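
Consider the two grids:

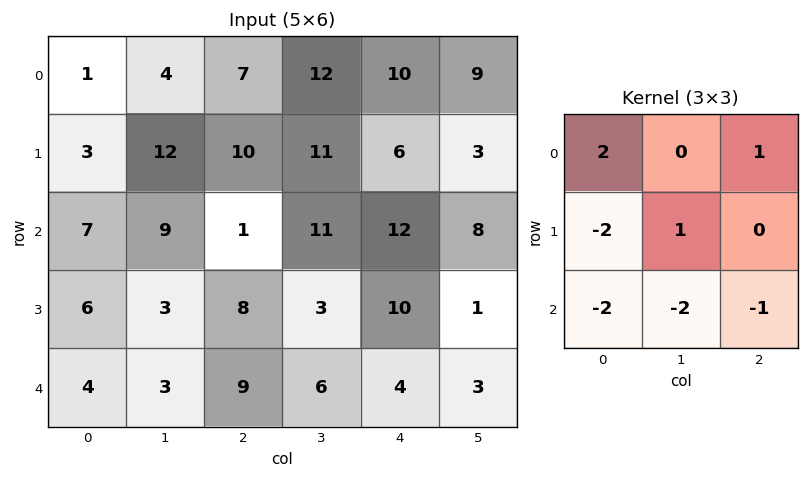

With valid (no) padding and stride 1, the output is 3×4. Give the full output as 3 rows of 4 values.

-18 -25 -21 -37
-15 -7 3 -12
-17 1 -33 11

Output[0,0]: The receptive field on the input at this output position is [1 4 7 / 3 12 10 / 7 9 1]. Elementwise product with the kernel and sum: 1·2 + 7·1 + 3·-2 + 12·1 + 7·-2 + 9·-2 + 1·-1.
Output[0,1]: The receptive field on the input at this output position is [4 7 12 / 12 10 11 / 9 1 11]. Elementwise product with the kernel and sum: 4·2 + 12·1 + 12·-2 + 10·1 + 9·-2 + 1·-2 + 11·-1.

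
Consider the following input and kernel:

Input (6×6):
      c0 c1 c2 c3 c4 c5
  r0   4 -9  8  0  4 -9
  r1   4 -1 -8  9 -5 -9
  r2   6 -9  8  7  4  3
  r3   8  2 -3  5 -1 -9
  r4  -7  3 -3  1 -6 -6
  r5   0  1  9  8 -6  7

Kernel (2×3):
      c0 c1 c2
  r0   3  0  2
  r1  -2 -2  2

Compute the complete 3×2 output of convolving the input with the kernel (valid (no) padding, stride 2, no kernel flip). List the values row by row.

6 20
8 26
-11 -67

Output[0,0]: The receptive field on the input at this output position is [4 -9 8 / 4 -1 -8]. Elementwise product with the kernel and sum: 4·3 + 8·2 + 4·-2 + -1·-2 + -8·2.
Output[0,1]: The receptive field on the input at this output position is [8 0 4 / -8 9 -5]. Elementwise product with the kernel and sum: 8·3 + 4·2 + -8·-2 + 9·-2 + -5·2.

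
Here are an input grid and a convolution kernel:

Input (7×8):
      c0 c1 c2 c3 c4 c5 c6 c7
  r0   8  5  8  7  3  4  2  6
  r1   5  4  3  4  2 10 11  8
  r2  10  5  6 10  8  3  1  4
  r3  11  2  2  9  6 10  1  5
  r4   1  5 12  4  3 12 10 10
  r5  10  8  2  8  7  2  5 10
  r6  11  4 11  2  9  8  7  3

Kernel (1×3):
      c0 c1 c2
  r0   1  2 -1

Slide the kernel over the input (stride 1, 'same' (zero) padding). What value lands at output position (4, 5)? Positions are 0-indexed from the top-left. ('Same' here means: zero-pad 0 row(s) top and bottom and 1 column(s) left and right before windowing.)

The receptive field on the zero-padded input at this output position is [3 12 10]. Elementwise product with the kernel and sum: 3·1 + 12·2 + 10·-1.

17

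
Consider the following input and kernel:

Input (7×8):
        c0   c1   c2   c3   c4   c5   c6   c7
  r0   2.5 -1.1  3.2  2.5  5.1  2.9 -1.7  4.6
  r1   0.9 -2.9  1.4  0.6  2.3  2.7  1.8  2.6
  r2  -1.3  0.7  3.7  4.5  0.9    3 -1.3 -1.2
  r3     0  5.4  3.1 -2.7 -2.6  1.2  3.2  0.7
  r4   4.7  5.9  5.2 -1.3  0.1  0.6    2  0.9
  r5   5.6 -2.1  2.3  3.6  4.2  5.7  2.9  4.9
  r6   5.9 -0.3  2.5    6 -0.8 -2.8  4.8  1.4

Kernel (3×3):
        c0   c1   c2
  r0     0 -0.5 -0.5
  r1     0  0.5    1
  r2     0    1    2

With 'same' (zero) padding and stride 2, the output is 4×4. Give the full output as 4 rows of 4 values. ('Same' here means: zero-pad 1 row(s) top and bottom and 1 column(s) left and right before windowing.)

-4.75 6.7 13.15 10.75
11.85 3.05 0.75 0.55
6.95 10.6 16.95 12.65
0.9 4.3 -8.15 -0.1

Output[0,0]: The receptive field on the zero-padded input at this output position is [0 0 0 / 0 2.5 -1.1 / 0 0.9 -2.9]. Elementwise product with the kernel and sum: 0·-0.5 + 0·-0.5 + 2.5·0.5 + -1.1·1 + 0.9·1 + -2.9·2.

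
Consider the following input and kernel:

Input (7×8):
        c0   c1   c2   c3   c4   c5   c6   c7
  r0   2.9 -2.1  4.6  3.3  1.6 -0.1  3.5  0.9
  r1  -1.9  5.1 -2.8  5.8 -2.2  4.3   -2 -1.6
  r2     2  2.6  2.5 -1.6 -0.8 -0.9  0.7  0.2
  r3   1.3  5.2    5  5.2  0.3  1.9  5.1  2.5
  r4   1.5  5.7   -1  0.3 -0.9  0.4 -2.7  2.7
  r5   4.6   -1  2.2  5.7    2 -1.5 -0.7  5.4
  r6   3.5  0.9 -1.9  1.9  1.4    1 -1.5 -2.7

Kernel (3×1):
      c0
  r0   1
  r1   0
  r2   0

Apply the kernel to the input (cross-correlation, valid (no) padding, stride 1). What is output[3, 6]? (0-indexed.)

The receptive field on the input at this output position is [5.1 / -2.7 / -0.7]. Elementwise product with the kernel and sum: 5.1·1.

5.1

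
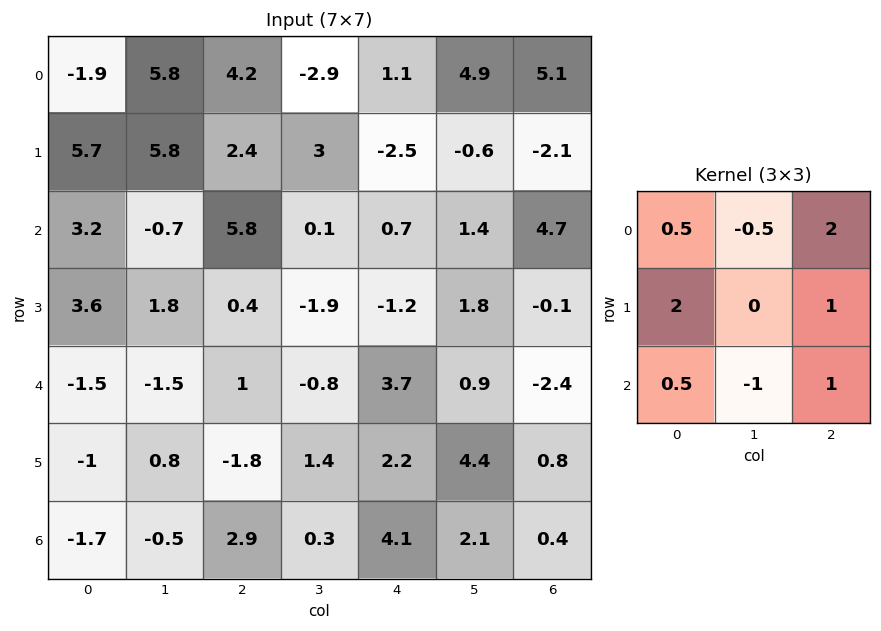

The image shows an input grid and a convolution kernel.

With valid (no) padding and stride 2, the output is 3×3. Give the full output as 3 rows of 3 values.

Output[0,0]: The receptive field on the input at this output position is [-1.9 5.8 4.2 / 5.7 5.8 2.4 / 3.2 -0.7 5.8]. Elementwise product with the kernel and sum: -1.9·0.5 + 5.8·-0.5 + 4.2·2 + 5.7·2 + 2.4·1 + 3.2·0.5 + -0.7·-1 + 5.8·1.

26.45 11.55 4.85
22.9 8.85 5.1
0.75 12.15 2.15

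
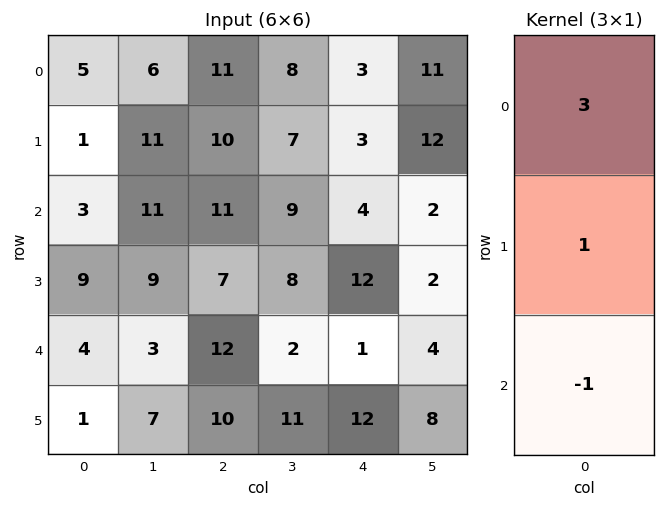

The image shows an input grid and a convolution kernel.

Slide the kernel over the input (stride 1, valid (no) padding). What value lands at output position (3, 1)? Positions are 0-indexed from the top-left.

23

The receptive field on the input at this output position is [9 / 3 / 7]. Elementwise product with the kernel and sum: 9·3 + 3·1 + 7·-1.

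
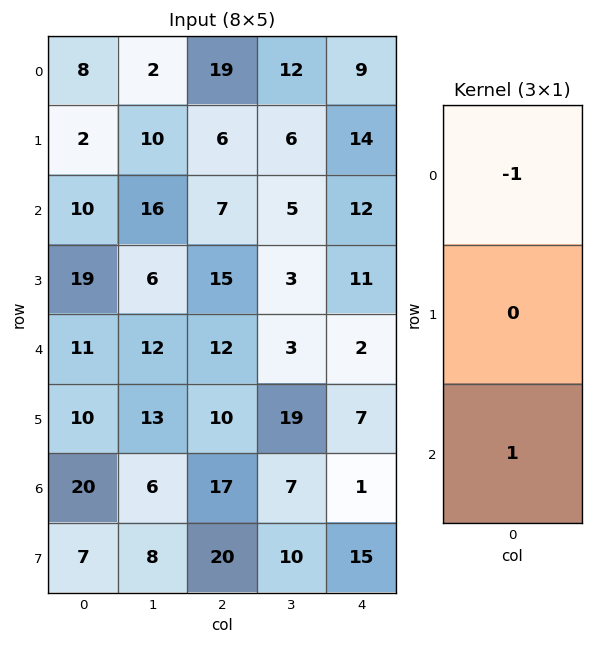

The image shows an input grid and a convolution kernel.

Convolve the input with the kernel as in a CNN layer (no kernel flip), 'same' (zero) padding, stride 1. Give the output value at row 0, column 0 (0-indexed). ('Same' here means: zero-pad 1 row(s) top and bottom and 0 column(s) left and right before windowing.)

2

The receptive field on the zero-padded input at this output position is [0 / 8 / 2]. Elementwise product with the kernel and sum: 0·-1 + 2·1.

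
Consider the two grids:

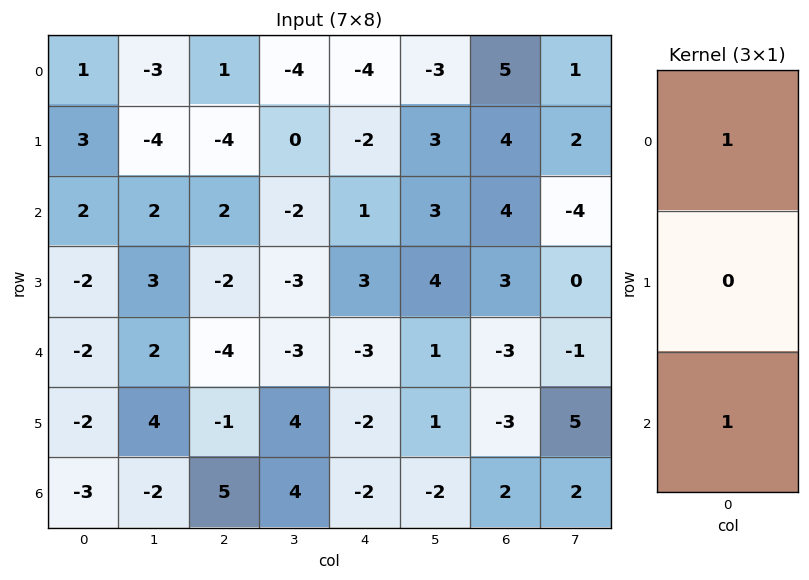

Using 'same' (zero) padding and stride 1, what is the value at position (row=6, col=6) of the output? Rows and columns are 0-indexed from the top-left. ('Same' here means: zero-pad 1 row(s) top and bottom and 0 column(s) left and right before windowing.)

The receptive field on the zero-padded input at this output position is [-3 / 2 / 0]. Elementwise product with the kernel and sum: -3·1 + 0·1.

-3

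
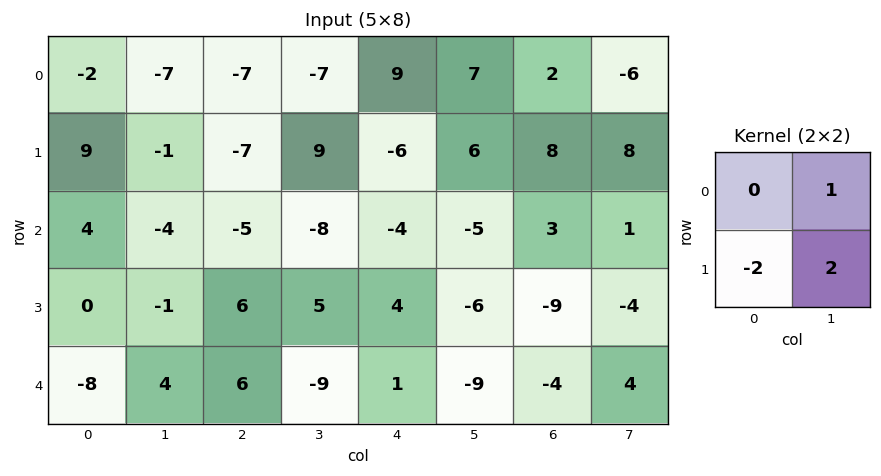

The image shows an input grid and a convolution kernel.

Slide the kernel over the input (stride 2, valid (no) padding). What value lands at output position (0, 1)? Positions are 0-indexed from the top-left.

25

The receptive field on the input at this output position is [-7 -7 / -7 9]. Elementwise product with the kernel and sum: -7·1 + -7·-2 + 9·2.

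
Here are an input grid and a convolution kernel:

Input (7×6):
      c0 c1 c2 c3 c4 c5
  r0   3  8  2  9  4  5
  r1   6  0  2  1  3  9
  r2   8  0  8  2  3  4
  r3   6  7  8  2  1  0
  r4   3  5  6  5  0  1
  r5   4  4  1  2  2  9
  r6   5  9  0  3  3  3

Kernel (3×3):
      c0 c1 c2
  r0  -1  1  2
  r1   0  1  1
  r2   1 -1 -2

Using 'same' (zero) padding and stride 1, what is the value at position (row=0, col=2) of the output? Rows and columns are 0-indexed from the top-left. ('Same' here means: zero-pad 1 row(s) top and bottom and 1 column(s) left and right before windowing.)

7

The receptive field on the zero-padded input at this output position is [0 0 0 / 8 2 9 / 0 2 1]. Elementwise product with the kernel and sum: 0·-1 + 0·1 + 0·2 + 2·1 + 9·1 + 0·1 + 2·-1 + 1·-2.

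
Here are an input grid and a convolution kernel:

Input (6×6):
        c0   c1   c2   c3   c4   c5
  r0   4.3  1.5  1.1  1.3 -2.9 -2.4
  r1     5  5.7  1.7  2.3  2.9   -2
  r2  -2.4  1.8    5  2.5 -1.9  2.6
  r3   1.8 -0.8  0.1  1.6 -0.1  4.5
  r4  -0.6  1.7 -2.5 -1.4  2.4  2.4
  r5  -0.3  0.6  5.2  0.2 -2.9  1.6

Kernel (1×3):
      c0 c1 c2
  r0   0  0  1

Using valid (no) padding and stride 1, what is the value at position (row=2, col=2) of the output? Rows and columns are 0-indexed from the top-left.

The receptive field on the input at this output position is [5 2.5 -1.9]. Elementwise product with the kernel and sum: -1.9·1.

-1.9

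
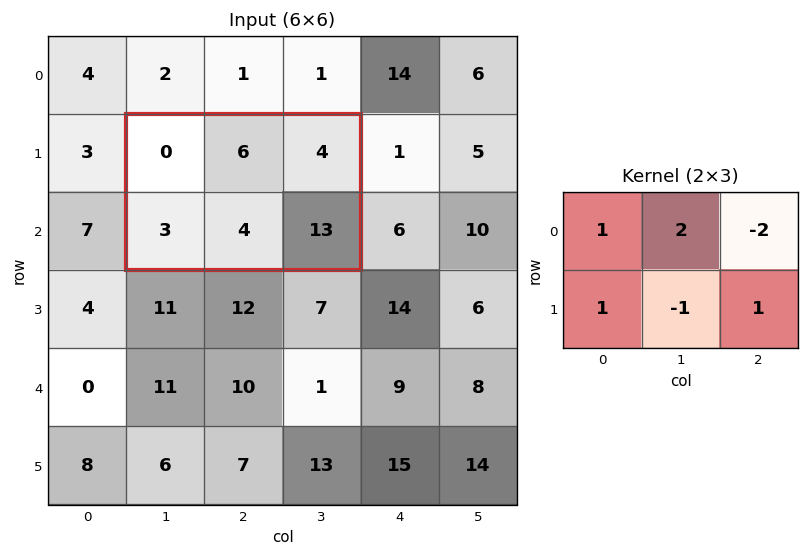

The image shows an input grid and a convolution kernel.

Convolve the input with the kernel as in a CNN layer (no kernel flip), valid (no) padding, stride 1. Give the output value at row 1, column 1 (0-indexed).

16

The receptive field on the input at this output position is [0 6 4 / 3 4 13]. Elementwise product with the kernel and sum: 0·1 + 6·2 + 4·-2 + 3·1 + 4·-1 + 13·1.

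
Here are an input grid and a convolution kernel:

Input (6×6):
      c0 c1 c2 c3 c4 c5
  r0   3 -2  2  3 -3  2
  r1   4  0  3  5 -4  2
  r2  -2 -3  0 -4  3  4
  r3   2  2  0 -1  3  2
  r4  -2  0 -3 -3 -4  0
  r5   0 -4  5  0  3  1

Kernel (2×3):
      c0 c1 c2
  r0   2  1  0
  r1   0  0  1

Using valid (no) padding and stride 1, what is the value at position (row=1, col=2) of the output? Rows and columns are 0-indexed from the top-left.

The receptive field on the input at this output position is [3 5 -4 / 0 -4 3]. Elementwise product with the kernel and sum: 3·2 + 5·1 + 3·1.

14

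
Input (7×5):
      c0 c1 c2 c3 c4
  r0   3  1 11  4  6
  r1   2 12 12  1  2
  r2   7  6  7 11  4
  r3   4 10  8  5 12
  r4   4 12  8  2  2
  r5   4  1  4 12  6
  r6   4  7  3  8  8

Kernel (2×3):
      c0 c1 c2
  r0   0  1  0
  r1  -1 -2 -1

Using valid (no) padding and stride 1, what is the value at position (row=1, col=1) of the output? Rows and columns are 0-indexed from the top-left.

The receptive field on the input at this output position is [12 12 1 / 6 7 11]. Elementwise product with the kernel and sum: 12·1 + 6·-1 + 7·-2 + 11·-1.

-19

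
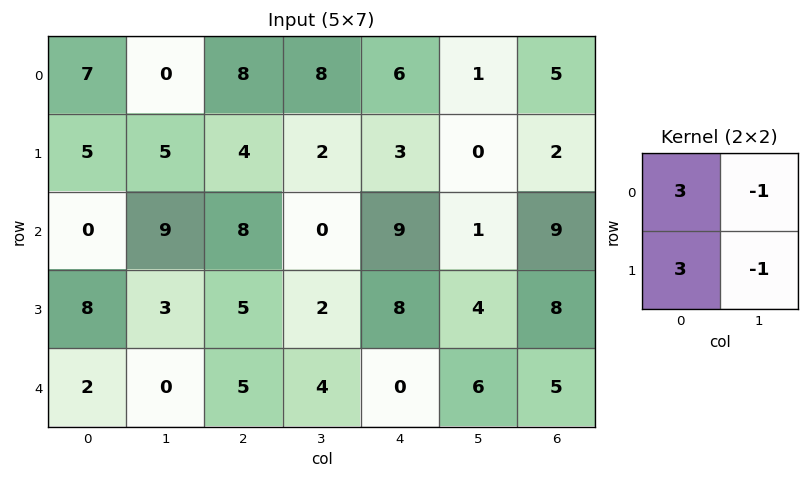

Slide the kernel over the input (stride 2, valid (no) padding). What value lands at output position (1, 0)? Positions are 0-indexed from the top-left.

12

The receptive field on the input at this output position is [0 9 / 8 3]. Elementwise product with the kernel and sum: 0·3 + 9·-1 + 8·3 + 3·-1.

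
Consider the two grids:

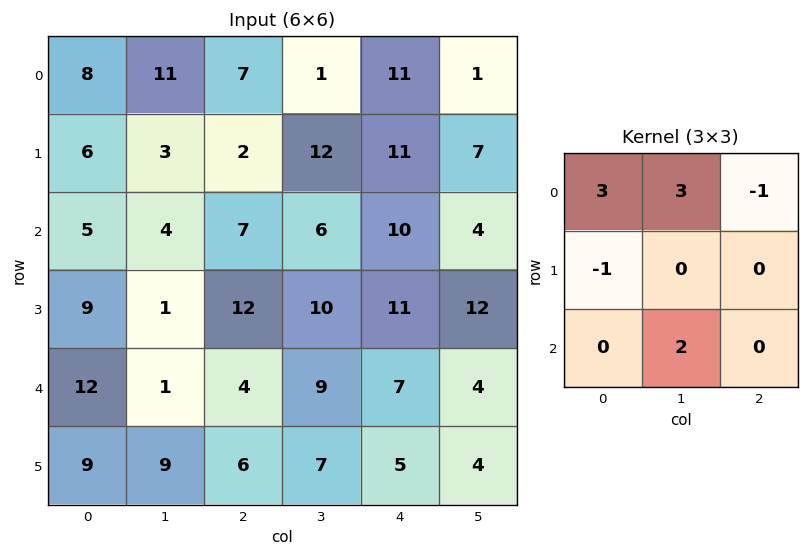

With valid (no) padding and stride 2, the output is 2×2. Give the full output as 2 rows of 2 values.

Output[0,0]: The receptive field on the input at this output position is [8 11 7 / 6 3 2 / 5 4 7]. Elementwise product with the kernel and sum: 8·3 + 11·3 + 7·-1 + 6·-1 + 4·2.

52 23
13 35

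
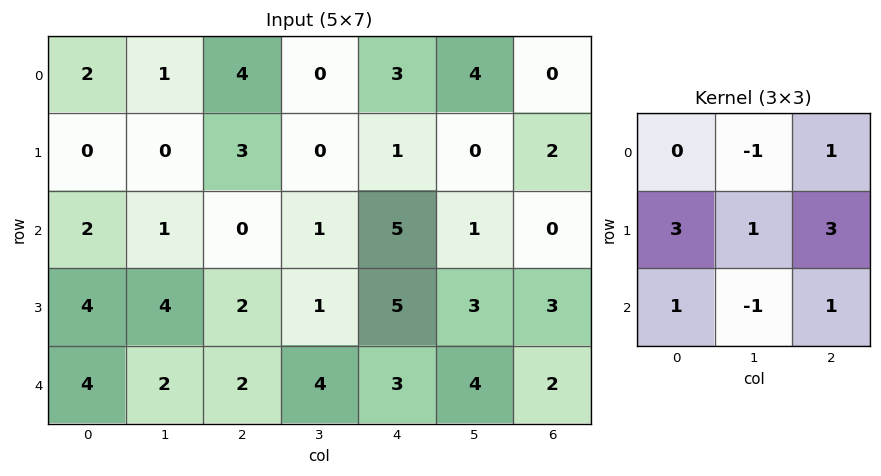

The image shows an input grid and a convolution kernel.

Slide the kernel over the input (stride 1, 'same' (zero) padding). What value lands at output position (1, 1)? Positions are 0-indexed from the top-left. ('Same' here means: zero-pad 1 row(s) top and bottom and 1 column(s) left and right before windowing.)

The receptive field on the zero-padded input at this output position is [2 1 4 / 0 0 3 / 2 1 0]. Elementwise product with the kernel and sum: 1·-1 + 4·1 + 0·3 + 0·1 + 3·3 + 2·1 + 1·-1 + 0·1.

13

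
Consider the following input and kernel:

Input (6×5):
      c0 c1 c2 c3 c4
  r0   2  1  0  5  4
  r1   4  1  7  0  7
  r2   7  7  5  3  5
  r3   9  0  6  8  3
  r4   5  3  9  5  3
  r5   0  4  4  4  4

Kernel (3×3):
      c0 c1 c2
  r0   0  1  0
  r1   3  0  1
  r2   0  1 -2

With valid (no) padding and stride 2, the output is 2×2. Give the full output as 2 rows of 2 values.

Output[0,0]: The receptive field on the input at this output position is [2 1 0 / 4 1 7 / 7 7 5]. Elementwise product with the kernel and sum: 1·1 + 4·3 + 7·1 + 7·1 + 5·-2.

17 26
25 23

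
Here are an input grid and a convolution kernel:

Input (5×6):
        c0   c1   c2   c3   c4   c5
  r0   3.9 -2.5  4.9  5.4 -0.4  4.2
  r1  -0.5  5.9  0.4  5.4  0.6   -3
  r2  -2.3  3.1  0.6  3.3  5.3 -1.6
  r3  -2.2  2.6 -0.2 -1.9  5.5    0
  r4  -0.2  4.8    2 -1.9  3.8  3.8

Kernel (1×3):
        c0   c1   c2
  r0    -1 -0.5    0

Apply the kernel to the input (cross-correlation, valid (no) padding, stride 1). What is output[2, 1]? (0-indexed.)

The receptive field on the input at this output position is [3.1 0.6 3.3]. Elementwise product with the kernel and sum: 3.1·-1 + 0.6·-0.5.

-3.4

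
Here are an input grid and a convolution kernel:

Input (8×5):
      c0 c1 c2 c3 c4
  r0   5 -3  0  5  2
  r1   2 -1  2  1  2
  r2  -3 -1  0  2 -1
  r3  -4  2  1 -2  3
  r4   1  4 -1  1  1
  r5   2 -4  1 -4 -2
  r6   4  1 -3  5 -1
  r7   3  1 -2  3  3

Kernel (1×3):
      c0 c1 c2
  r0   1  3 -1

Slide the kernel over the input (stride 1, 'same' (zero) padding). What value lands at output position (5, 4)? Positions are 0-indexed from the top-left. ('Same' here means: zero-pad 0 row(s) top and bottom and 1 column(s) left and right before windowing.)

The receptive field on the zero-padded input at this output position is [-4 -2 0]. Elementwise product with the kernel and sum: -4·1 + -2·3 + 0·-1.

-10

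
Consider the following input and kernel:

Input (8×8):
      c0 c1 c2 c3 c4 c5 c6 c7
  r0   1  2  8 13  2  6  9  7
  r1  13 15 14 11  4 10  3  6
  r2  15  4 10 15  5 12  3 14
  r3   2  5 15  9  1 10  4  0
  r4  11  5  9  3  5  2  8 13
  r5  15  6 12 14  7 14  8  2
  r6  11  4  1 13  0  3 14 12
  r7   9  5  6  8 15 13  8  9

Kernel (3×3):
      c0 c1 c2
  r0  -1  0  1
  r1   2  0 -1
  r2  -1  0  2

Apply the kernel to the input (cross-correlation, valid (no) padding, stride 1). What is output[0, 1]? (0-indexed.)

56

The receptive field on the input at this output position is [2 8 13 / 15 14 11 / 4 10 15]. Elementwise product with the kernel and sum: 2·-1 + 13·1 + 15·2 + 11·-1 + 4·-1 + 15·2.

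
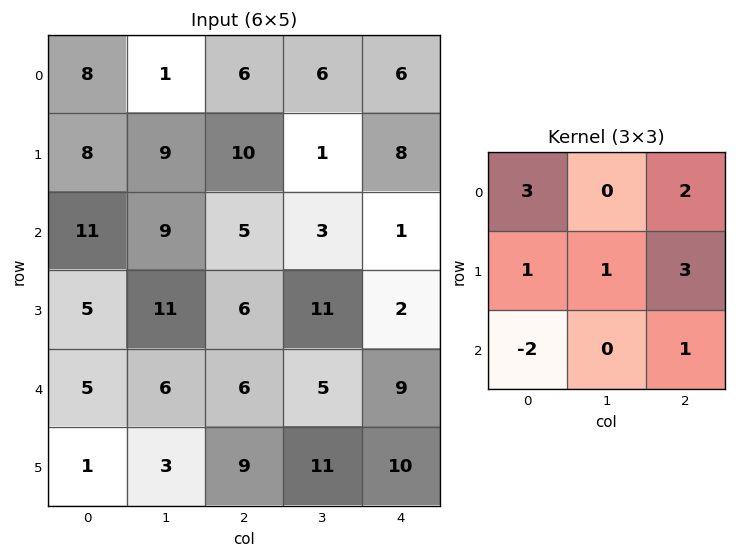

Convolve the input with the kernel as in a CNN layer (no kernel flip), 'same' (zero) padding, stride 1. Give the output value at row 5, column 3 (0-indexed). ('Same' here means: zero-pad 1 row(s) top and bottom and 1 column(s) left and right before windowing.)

The receptive field on the zero-padded input at this output position is [6 5 9 / 9 11 10 / 0 0 0]. Elementwise product with the kernel and sum: 6·3 + 9·2 + 9·1 + 11·1 + 10·3 + 0·-2 + 0·1.

86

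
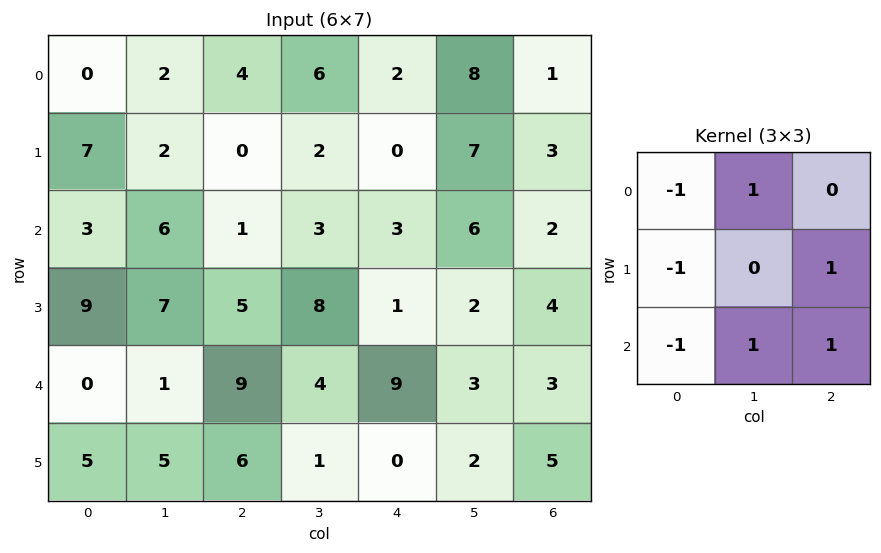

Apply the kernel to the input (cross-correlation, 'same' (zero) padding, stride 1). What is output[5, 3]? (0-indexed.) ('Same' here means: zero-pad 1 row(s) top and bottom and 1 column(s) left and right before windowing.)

-11

The receptive field on the zero-padded input at this output position is [9 4 9 / 6 1 0 / 0 0 0]. Elementwise product with the kernel and sum: 9·-1 + 4·1 + 6·-1 + 0·1 + 0·-1 + 0·1 + 0·1.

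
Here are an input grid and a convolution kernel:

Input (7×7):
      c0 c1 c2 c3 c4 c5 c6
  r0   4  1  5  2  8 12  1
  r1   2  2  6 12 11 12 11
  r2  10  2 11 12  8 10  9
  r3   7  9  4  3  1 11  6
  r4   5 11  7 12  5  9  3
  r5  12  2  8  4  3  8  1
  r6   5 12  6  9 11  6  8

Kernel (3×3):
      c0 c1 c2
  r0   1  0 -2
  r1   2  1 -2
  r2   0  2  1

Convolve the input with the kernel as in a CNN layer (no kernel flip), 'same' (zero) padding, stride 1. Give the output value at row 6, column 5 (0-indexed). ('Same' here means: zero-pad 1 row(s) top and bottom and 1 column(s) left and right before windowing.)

13

The receptive field on the zero-padded input at this output position is [3 8 1 / 11 6 8 / 0 0 0]. Elementwise product with the kernel and sum: 3·1 + 1·-2 + 11·2 + 6·1 + 8·-2 + 0·2 + 0·1.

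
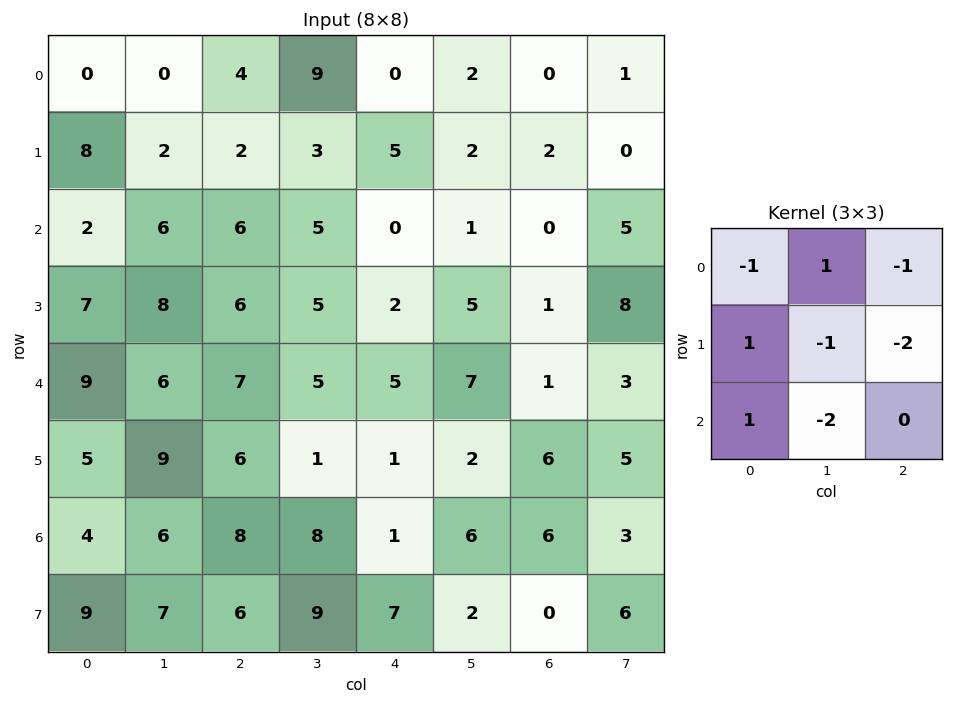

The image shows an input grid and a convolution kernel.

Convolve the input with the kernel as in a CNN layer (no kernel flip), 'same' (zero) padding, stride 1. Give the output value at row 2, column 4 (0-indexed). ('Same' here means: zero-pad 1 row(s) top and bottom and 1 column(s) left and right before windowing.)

4

The receptive field on the zero-padded input at this output position is [3 5 2 / 5 0 1 / 5 2 5]. Elementwise product with the kernel and sum: 3·-1 + 5·1 + 2·-1 + 5·1 + 0·-1 + 1·-2 + 5·1 + 2·-2.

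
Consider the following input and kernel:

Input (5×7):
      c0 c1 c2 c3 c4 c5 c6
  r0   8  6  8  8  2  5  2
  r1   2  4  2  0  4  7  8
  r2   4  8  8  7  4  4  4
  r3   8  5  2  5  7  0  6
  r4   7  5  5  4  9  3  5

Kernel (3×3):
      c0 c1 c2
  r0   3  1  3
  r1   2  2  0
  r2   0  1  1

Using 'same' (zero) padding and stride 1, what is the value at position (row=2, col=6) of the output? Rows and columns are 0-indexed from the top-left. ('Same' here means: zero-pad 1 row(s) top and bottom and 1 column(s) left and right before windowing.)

The receptive field on the zero-padded input at this output position is [7 8 0 / 4 4 0 / 0 6 0]. Elementwise product with the kernel and sum: 7·3 + 8·1 + 0·3 + 4·2 + 4·2 + 6·1 + 0·1.

51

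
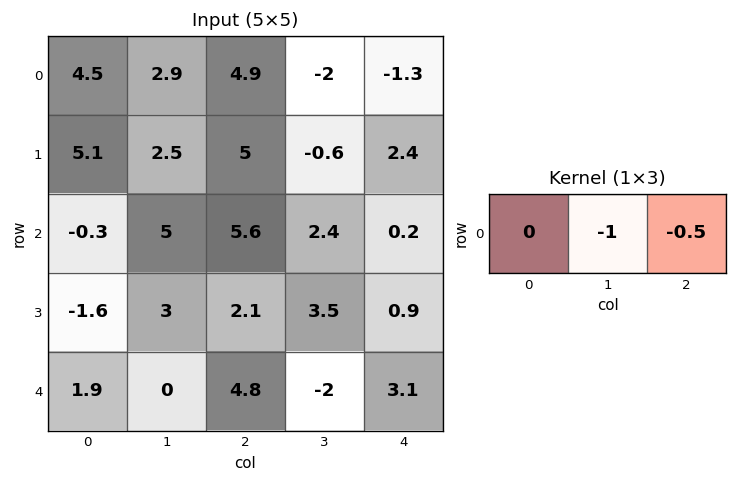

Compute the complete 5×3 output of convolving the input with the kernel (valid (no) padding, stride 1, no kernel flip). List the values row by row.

-5.35 -3.9 2.65
-5 -4.7 -0.6
-7.8 -6.8 -2.5
-4.05 -3.85 -3.95
-2.4 -3.8 0.45

Output[0,0]: The receptive field on the input at this output position is [4.5 2.9 4.9]. Elementwise product with the kernel and sum: 2.9·-1 + 4.9·-0.5.
Output[0,1]: The receptive field on the input at this output position is [2.9 4.9 -2]. Elementwise product with the kernel and sum: 4.9·-1 + -2·-0.5.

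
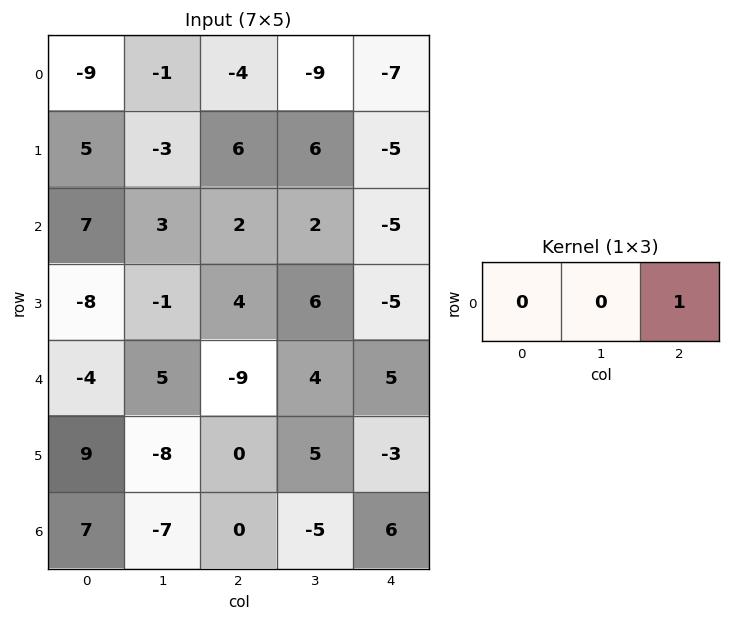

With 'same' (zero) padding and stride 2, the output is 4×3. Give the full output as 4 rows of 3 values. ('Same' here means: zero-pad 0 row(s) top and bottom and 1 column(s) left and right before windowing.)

Output[0,0]: The receptive field on the zero-padded input at this output position is [0 -9 -1]. Elementwise product with the kernel and sum: -1·1.
Output[0,1]: The receptive field on the zero-padded input at this output position is [-1 -4 -9]. Elementwise product with the kernel and sum: -9·1.

-1 -9 0
3 2 0
5 4 0
-7 -5 0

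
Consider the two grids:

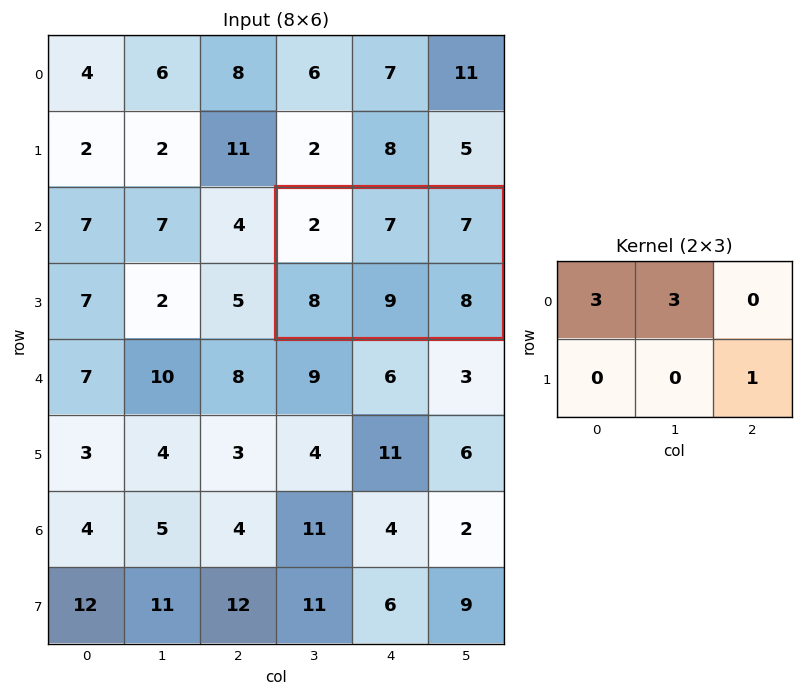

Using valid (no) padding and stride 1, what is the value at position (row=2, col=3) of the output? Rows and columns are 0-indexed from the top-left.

The receptive field on the input at this output position is [2 7 7 / 8 9 8]. Elementwise product with the kernel and sum: 2·3 + 7·3 + 8·1.

35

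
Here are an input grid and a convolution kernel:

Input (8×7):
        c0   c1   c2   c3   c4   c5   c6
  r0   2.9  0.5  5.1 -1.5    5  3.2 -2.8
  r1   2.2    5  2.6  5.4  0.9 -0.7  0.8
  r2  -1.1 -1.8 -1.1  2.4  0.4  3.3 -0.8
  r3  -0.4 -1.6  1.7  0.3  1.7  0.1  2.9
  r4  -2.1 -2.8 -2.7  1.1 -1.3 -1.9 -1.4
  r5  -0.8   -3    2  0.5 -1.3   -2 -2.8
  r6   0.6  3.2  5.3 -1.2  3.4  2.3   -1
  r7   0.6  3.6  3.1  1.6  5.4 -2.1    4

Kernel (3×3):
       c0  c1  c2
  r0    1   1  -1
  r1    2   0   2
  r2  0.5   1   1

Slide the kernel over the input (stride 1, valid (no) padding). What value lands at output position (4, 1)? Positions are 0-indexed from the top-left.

The receptive field on the input at this output position is [-2.8 -2.7 1.1 / -3 2 0.5 / 3.2 5.3 -1.2]. Elementwise product with the kernel and sum: -2.8·1 + -2.7·1 + 1.1·-1 + -3·2 + 0.5·2 + 3.2·0.5 + 5.3·1 + -1.2·1.

-5.9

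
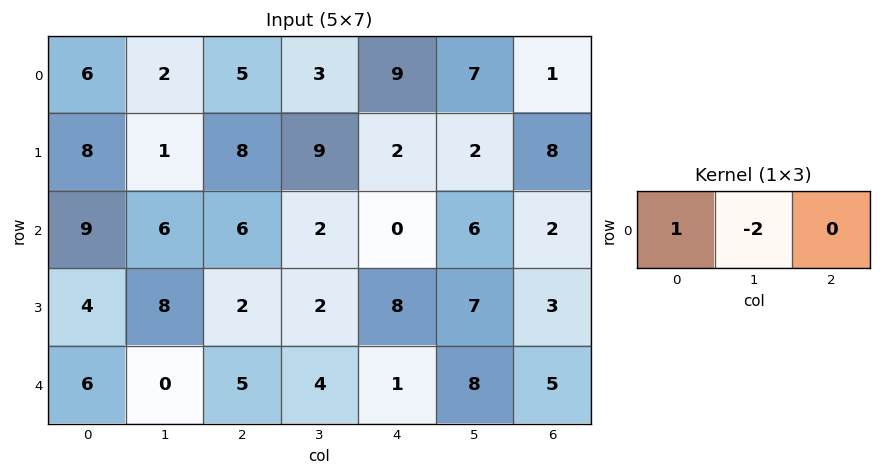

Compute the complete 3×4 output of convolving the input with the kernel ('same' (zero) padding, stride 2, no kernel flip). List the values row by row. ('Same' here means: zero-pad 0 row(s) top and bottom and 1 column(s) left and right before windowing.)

-12 -8 -15 5
-18 -6 2 2
-12 -10 2 -2

Output[0,0]: The receptive field on the zero-padded input at this output position is [0 6 2]. Elementwise product with the kernel and sum: 0·1 + 6·-2.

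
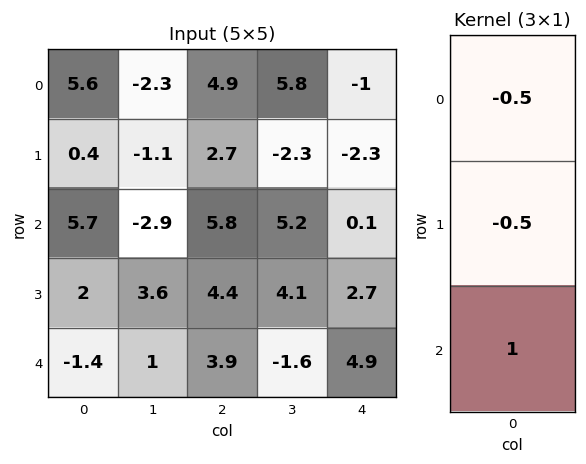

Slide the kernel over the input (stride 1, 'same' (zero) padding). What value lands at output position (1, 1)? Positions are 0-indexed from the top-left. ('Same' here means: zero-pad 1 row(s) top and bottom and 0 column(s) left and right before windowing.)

-1.2

The receptive field on the zero-padded input at this output position is [-2.3 / -1.1 / -2.9]. Elementwise product with the kernel and sum: -2.3·-0.5 + -1.1·-0.5 + -2.9·1.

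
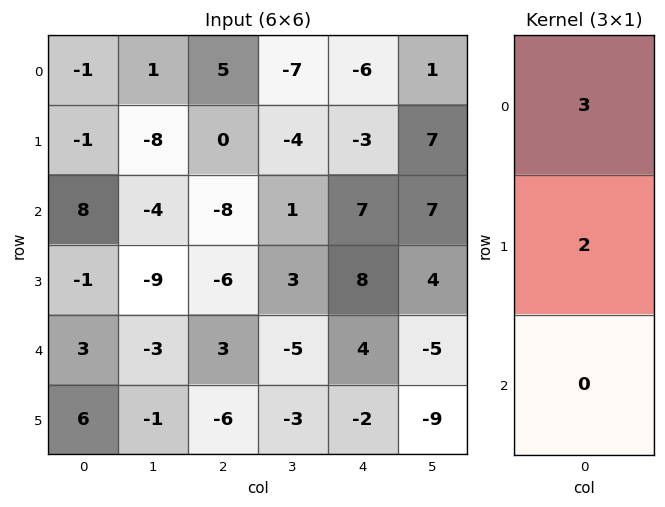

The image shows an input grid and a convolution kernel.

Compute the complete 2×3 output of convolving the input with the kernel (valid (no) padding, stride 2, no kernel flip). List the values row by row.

Output[0,0]: The receptive field on the input at this output position is [-1 / -1 / 8]. Elementwise product with the kernel and sum: -1·3 + -1·2.

-5 15 -24
22 -36 37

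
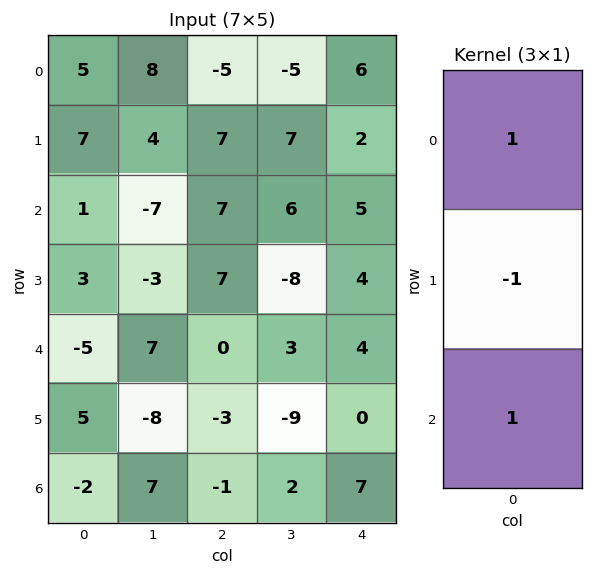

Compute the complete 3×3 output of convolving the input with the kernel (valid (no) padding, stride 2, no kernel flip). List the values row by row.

Output[0,0]: The receptive field on the input at this output position is [5 / 7 / 1]. Elementwise product with the kernel and sum: 5·1 + 7·-1 + 1·1.

-1 -5 9
-7 0 5
-12 2 11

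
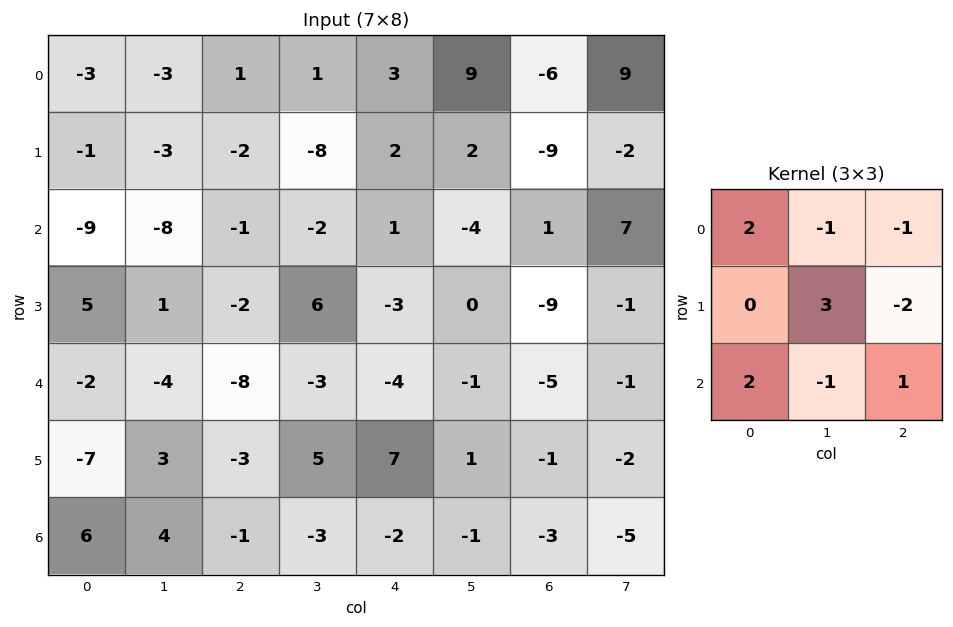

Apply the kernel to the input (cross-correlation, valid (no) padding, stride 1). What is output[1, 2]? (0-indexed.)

The receptive field on the input at this output position is [-2 -8 2 / -1 -2 1 / -2 6 -3]. Elementwise product with the kernel and sum: -2·2 + -8·-1 + 2·-1 + -2·3 + 1·-2 + -2·2 + 6·-1 + -3·1.

-19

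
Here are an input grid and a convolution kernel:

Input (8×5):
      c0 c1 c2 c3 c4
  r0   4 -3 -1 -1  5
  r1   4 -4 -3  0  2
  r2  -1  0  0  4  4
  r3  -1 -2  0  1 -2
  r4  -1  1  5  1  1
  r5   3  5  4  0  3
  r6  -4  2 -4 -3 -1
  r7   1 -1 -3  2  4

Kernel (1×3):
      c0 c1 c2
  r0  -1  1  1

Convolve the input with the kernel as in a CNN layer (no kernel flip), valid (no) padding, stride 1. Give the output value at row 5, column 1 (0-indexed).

-1

The receptive field on the input at this output position is [5 4 0]. Elementwise product with the kernel and sum: 5·-1 + 4·1 + 0·1.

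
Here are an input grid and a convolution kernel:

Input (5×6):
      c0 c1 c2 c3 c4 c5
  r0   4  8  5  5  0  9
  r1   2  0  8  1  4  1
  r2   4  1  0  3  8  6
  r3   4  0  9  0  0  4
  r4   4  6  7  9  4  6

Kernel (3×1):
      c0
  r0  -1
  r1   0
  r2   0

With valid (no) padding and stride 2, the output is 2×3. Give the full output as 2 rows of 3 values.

-4 -5 0
-4 0 -8

Output[0,0]: The receptive field on the input at this output position is [4 / 2 / 4]. Elementwise product with the kernel and sum: 4·-1.
Output[0,1]: The receptive field on the input at this output position is [5 / 8 / 0]. Elementwise product with the kernel and sum: 5·-1.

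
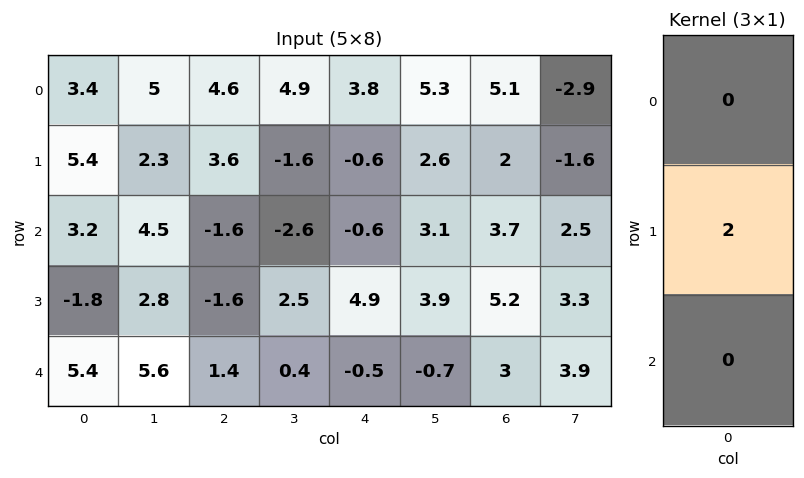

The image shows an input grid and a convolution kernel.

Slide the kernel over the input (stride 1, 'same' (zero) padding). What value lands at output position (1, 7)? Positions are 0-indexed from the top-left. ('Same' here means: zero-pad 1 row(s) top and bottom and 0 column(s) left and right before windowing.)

The receptive field on the zero-padded input at this output position is [-2.9 / -1.6 / 2.5]. Elementwise product with the kernel and sum: -1.6·2.

-3.2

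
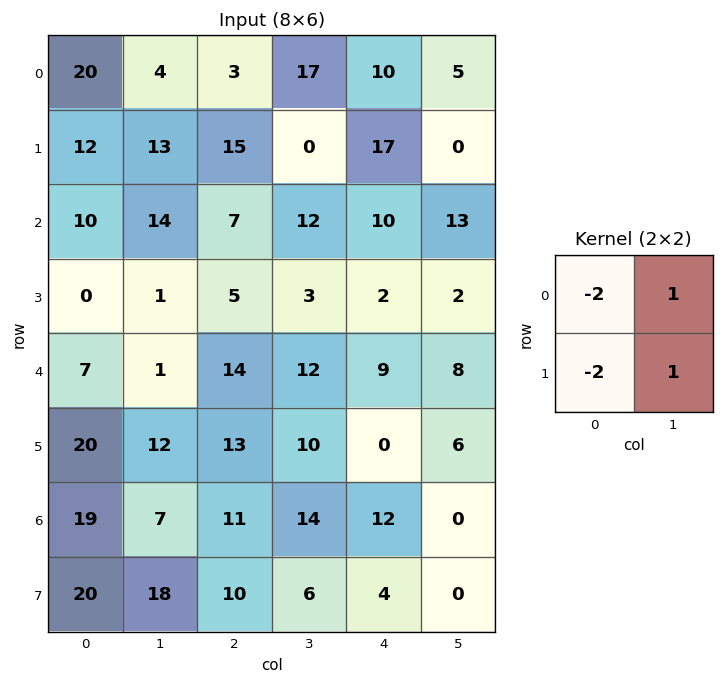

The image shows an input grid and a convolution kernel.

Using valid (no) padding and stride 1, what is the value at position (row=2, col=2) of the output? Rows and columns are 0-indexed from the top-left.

The receptive field on the input at this output position is [7 12 / 5 3]. Elementwise product with the kernel and sum: 7·-2 + 12·1 + 5·-2 + 3·1.

-9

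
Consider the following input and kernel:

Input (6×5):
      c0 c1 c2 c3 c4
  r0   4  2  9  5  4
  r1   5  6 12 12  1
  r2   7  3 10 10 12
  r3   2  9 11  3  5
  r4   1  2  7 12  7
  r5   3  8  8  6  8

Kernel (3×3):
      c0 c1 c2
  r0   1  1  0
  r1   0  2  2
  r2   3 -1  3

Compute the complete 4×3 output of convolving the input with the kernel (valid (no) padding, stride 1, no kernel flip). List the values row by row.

90 88 96
67 83 113
72 76 66
54 92 94

Output[0,0]: The receptive field on the input at this output position is [4 2 9 / 5 6 12 / 7 3 10]. Elementwise product with the kernel and sum: 4·1 + 2·1 + 6·2 + 12·2 + 7·3 + 3·-1 + 10·3.
Output[0,1]: The receptive field on the input at this output position is [2 9 5 / 6 12 12 / 3 10 10]. Elementwise product with the kernel and sum: 2·1 + 9·1 + 12·2 + 12·2 + 3·3 + 10·-1 + 10·3.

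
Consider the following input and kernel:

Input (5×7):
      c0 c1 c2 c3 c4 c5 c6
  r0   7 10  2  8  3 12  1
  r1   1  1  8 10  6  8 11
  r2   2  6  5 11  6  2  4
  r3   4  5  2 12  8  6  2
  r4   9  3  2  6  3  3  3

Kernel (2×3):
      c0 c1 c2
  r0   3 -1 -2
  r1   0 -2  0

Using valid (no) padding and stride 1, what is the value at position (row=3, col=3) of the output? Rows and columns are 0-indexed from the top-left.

The receptive field on the input at this output position is [12 8 6 / 6 3 3]. Elementwise product with the kernel and sum: 12·3 + 8·-1 + 6·-2 + 3·-2.

10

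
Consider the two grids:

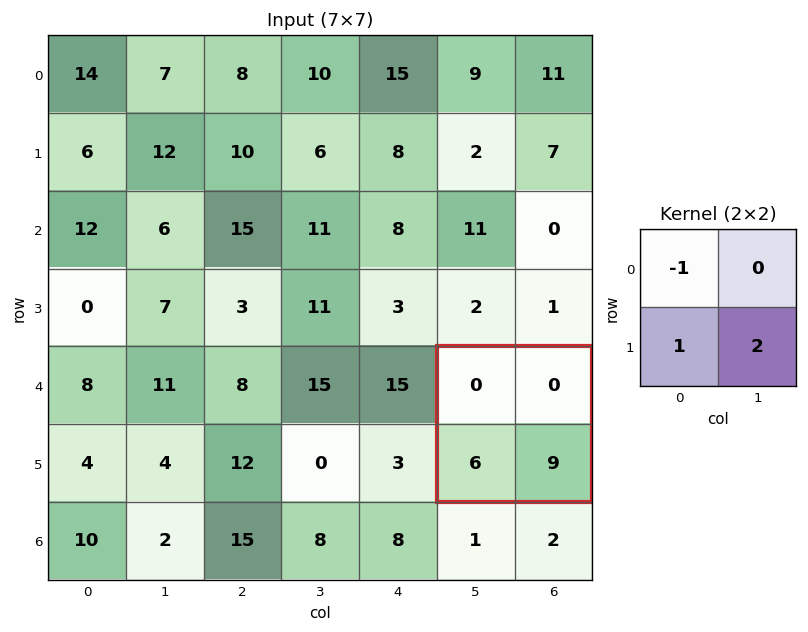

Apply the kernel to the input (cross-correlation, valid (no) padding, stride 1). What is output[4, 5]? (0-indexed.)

The receptive field on the input at this output position is [0 0 / 6 9]. Elementwise product with the kernel and sum: 0·-1 + 6·1 + 9·2.

24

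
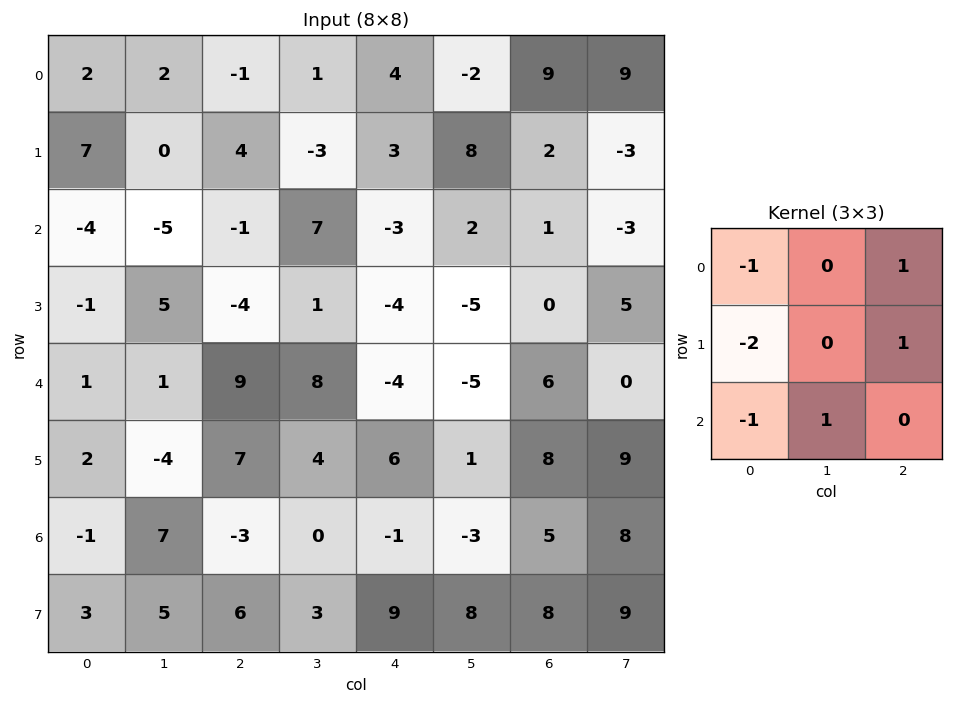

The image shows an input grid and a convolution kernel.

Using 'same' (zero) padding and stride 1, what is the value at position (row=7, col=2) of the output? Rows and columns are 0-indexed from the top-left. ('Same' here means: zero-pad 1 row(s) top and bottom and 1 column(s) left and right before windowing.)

-14

The receptive field on the zero-padded input at this output position is [7 -3 0 / 5 6 3 / 0 0 0]. Elementwise product with the kernel and sum: 7·-1 + 0·1 + 5·-2 + 3·1 + 0·-1 + 0·1.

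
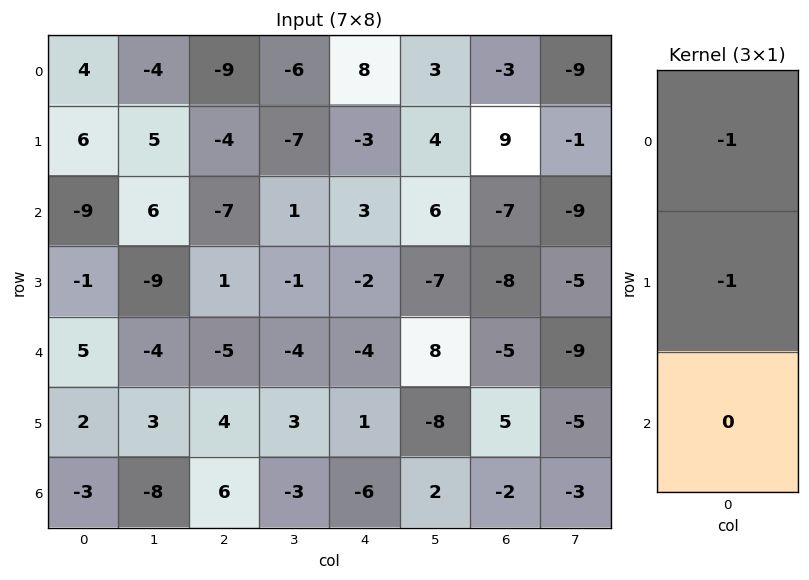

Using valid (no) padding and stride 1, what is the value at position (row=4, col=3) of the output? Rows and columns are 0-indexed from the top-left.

The receptive field on the input at this output position is [-4 / 3 / -3]. Elementwise product with the kernel and sum: -4·-1 + 3·-1.

1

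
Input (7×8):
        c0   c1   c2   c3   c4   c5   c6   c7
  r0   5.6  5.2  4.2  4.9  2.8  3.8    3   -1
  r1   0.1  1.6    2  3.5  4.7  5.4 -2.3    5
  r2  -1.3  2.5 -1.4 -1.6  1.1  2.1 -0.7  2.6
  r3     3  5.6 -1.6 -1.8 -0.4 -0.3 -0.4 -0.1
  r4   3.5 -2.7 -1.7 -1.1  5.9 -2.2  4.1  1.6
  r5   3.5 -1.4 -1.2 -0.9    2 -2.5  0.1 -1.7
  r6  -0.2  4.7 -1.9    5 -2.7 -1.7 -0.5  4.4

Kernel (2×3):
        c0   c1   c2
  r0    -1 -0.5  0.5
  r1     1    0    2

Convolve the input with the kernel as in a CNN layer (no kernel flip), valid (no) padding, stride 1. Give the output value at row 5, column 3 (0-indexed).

0.25

The receptive field on the input at this output position is [-0.9 2 -2.5 / 5 -2.7 -1.7]. Elementwise product with the kernel and sum: -0.9·-1 + 2·-0.5 + -2.5·0.5 + 5·1 + -1.7·2.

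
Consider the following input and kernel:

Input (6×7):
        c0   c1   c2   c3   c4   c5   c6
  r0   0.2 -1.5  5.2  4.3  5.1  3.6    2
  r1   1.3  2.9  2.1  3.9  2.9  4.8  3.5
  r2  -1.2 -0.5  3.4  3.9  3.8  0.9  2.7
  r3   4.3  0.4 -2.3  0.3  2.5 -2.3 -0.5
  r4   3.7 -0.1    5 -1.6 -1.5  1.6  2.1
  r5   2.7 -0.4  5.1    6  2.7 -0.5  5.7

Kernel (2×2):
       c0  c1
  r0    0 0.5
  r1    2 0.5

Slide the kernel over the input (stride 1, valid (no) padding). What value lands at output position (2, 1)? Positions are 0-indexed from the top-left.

1.35

The receptive field on the input at this output position is [-0.5 3.4 / 0.4 -2.3]. Elementwise product with the kernel and sum: 3.4·0.5 + 0.4·2 + -2.3·0.5.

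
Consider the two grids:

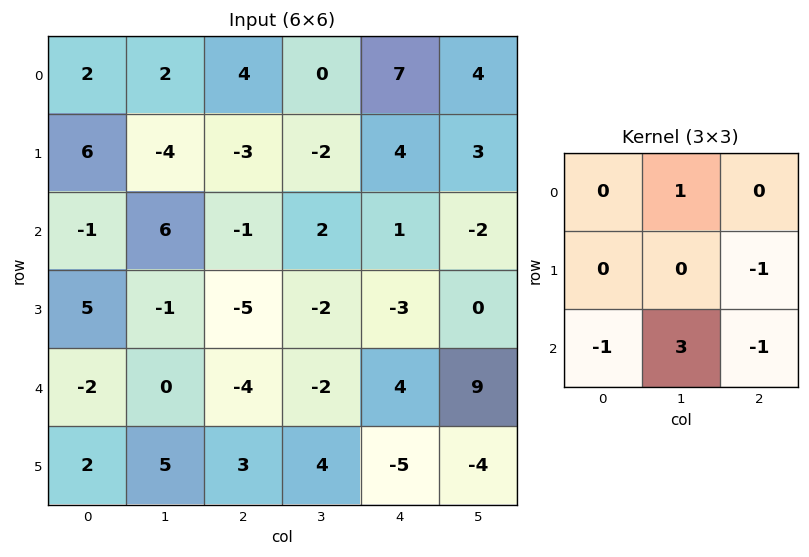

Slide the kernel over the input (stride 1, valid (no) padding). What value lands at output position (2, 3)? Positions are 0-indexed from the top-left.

6

The receptive field on the input at this output position is [2 1 -2 / -2 -3 0 / -2 4 9]. Elementwise product with the kernel and sum: 1·1 + 0·-1 + -2·-1 + 4·3 + 9·-1.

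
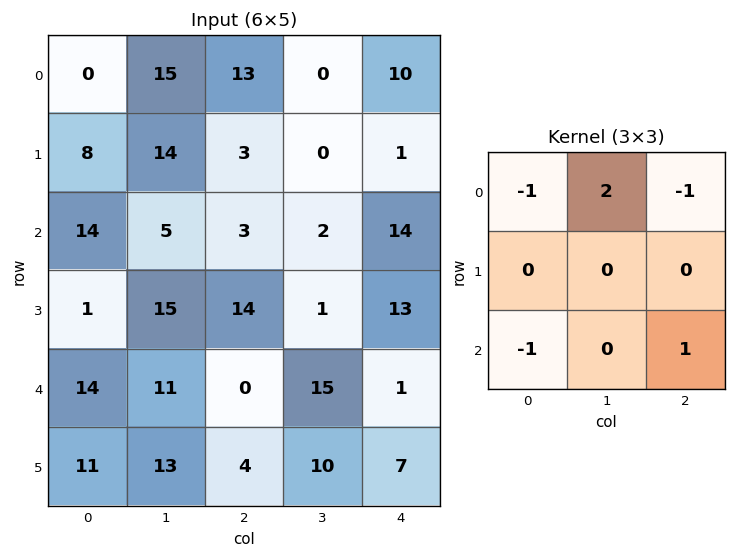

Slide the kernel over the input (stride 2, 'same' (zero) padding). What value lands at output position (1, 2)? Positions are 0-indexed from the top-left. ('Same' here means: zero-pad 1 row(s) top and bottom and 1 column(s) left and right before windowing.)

The receptive field on the zero-padded input at this output position is [0 1 0 / 2 14 0 / 1 13 0]. Elementwise product with the kernel and sum: 0·-1 + 1·2 + 0·-1 + 1·-1 + 0·1.

1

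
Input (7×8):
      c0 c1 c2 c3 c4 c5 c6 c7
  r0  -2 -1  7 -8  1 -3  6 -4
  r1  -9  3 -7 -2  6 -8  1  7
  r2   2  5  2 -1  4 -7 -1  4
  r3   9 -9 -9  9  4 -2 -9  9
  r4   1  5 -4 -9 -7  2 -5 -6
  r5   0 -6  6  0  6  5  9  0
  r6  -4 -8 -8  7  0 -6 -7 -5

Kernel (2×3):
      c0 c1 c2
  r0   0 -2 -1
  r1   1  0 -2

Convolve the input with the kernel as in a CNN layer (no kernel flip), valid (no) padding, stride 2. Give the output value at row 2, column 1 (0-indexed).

The receptive field on the input at this output position is [-4 -9 -7 / 6 0 6]. Elementwise product with the kernel and sum: -9·-2 + -7·-1 + 6·1 + 6·-2.

19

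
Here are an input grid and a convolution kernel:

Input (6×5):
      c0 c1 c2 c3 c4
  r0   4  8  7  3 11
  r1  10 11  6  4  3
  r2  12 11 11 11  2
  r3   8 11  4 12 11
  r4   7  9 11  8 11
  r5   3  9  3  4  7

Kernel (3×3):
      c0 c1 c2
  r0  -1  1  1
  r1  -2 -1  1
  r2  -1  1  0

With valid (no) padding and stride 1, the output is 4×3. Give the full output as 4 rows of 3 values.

-15 -22 -6
-14 -30 -22
-11 -1 -10
1 -22 1

Output[0,0]: The receptive field on the input at this output position is [4 8 7 / 10 11 6 / 12 11 11]. Elementwise product with the kernel and sum: 4·-1 + 8·1 + 7·1 + 10·-2 + 11·-1 + 6·1 + 12·-1 + 11·1.
Output[0,1]: The receptive field on the input at this output position is [8 7 3 / 11 6 4 / 11 11 11]. Elementwise product with the kernel and sum: 8·-1 + 7·1 + 3·1 + 11·-2 + 6·-1 + 4·1 + 11·-1 + 11·1.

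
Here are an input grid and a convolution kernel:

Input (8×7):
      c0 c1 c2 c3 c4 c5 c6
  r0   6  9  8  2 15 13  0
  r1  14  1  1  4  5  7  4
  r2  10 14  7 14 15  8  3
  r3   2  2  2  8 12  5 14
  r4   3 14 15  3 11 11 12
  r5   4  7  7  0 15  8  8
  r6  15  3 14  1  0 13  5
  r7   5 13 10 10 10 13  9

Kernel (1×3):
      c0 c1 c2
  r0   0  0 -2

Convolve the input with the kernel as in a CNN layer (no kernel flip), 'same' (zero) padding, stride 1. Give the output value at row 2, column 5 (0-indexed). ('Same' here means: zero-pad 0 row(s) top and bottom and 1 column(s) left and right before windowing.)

-6

The receptive field on the zero-padded input at this output position is [15 8 3]. Elementwise product with the kernel and sum: 3·-2.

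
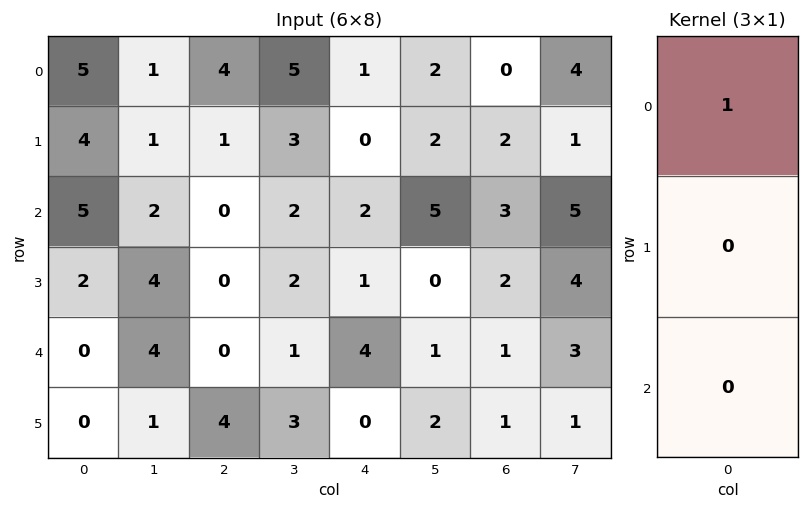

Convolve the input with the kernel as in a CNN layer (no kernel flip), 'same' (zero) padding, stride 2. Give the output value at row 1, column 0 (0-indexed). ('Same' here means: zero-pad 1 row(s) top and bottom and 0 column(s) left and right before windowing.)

The receptive field on the zero-padded input at this output position is [4 / 5 / 2]. Elementwise product with the kernel and sum: 4·1.

4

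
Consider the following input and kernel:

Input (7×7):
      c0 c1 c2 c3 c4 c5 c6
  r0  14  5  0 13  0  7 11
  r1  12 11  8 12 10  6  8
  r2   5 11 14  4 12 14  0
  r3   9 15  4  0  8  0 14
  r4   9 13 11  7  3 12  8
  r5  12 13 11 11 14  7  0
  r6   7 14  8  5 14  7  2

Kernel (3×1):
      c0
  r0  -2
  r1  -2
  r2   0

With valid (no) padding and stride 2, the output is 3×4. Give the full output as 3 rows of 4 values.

Output[0,0]: The receptive field on the input at this output position is [14 / 12 / 5]. Elementwise product with the kernel and sum: 14·-2 + 12·-2.
Output[0,1]: The receptive field on the input at this output position is [0 / 8 / 14]. Elementwise product with the kernel and sum: 0·-2 + 8·-2.

-52 -16 -20 -38
-28 -36 -40 -28
-42 -44 -34 -16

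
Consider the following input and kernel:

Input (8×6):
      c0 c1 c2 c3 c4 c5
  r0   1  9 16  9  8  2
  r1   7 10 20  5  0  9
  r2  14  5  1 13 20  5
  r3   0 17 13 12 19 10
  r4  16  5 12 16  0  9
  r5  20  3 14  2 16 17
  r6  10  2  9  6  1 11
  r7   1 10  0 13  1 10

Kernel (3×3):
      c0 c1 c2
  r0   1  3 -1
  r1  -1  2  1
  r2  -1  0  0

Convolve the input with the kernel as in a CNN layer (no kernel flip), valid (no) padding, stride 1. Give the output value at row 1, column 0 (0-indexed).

14

The receptive field on the input at this output position is [7 10 20 / 14 5 1 / 0 17 13]. Elementwise product with the kernel and sum: 7·1 + 10·3 + 20·-1 + 14·-1 + 5·2 + 1·1 + 0·-1.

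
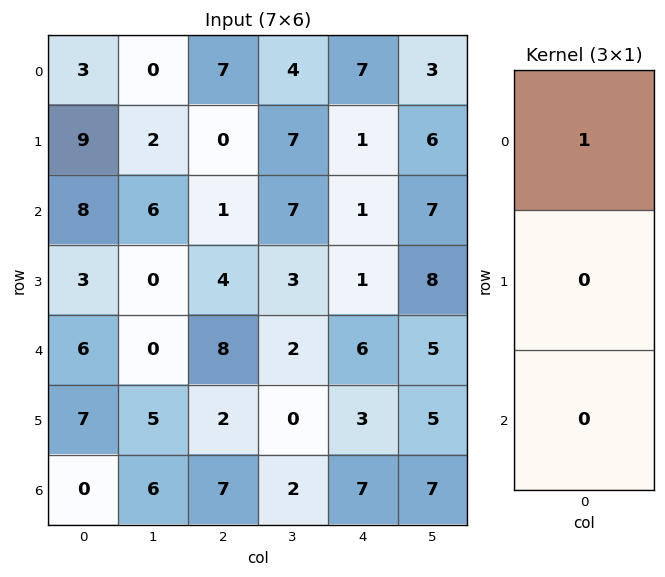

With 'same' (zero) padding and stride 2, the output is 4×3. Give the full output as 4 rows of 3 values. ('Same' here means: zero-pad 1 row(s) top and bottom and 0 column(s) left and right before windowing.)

0 0 0
9 0 1
3 4 1
7 2 3

Output[0,0]: The receptive field on the zero-padded input at this output position is [0 / 3 / 9]. Elementwise product with the kernel and sum: 0·1.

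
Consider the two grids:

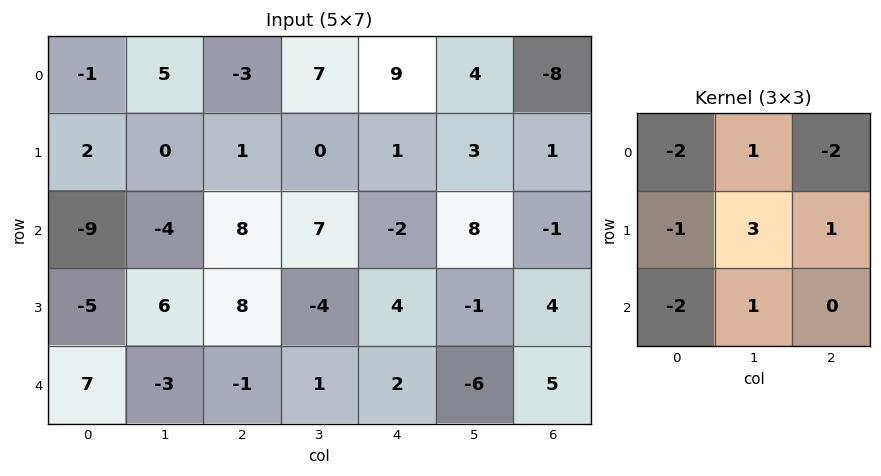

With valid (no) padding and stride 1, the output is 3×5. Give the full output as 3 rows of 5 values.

26 -8 -14 -23 23
15 32 -13 2 15
12 21 -18 -17 1

Output[0,0]: The receptive field on the input at this output position is [-1 5 -3 / 2 0 1 / -9 -4 8]. Elementwise product with the kernel and sum: -1·-2 + 5·1 + -3·-2 + 2·-1 + 0·3 + 1·1 + -9·-2 + -4·1.
Output[0,1]: The receptive field on the input at this output position is [5 -3 7 / 0 1 0 / -4 8 7]. Elementwise product with the kernel and sum: 5·-2 + -3·1 + 7·-2 + 0·-1 + 1·3 + 0·1 + -4·-2 + 8·1.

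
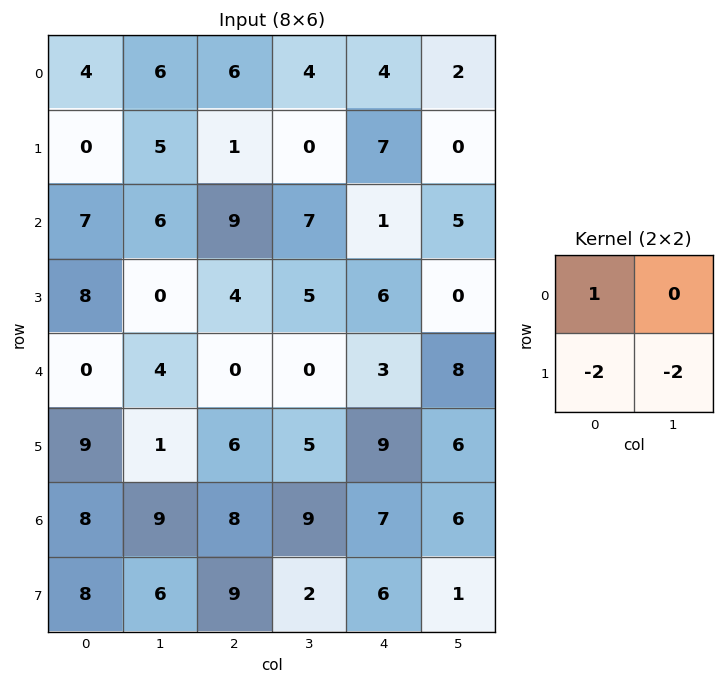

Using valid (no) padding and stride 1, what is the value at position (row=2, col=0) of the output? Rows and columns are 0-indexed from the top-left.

The receptive field on the input at this output position is [7 6 / 8 0]. Elementwise product with the kernel and sum: 7·1 + 8·-2 + 0·-2.

-9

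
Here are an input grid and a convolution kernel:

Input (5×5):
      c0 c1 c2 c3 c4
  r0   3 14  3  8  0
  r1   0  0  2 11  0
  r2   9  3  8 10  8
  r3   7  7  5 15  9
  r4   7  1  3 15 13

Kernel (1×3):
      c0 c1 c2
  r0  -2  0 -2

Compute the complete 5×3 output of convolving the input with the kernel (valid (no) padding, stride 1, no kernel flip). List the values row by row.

-12 -44 -6
-4 -22 -4
-34 -26 -32
-24 -44 -28
-20 -32 -32

Output[0,0]: The receptive field on the input at this output position is [3 14 3]. Elementwise product with the kernel and sum: 3·-2 + 3·-2.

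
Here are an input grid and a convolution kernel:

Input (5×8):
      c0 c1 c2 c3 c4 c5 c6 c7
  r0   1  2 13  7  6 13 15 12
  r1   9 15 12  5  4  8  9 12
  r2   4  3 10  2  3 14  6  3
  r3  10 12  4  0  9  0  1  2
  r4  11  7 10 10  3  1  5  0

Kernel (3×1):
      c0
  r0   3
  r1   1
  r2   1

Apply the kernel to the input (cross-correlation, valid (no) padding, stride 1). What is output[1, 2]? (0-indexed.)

The receptive field on the input at this output position is [12 / 10 / 4]. Elementwise product with the kernel and sum: 12·3 + 10·1 + 4·1.

50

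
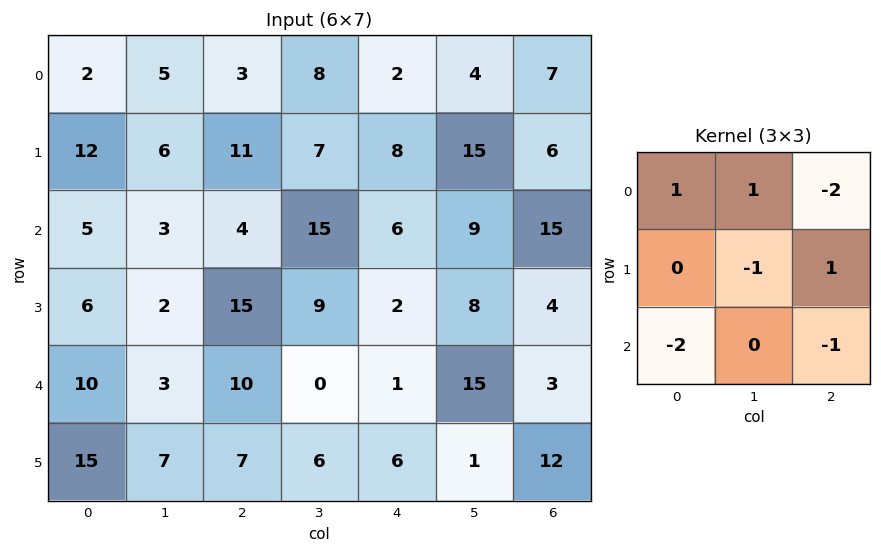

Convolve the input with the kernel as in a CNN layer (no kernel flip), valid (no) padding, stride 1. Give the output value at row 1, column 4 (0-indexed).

The receptive field on the input at this output position is [8 15 6 / 6 9 15 / 2 8 4]. Elementwise product with the kernel and sum: 8·1 + 15·1 + 6·-2 + 9·-1 + 15·1 + 2·-2 + 4·-1.

9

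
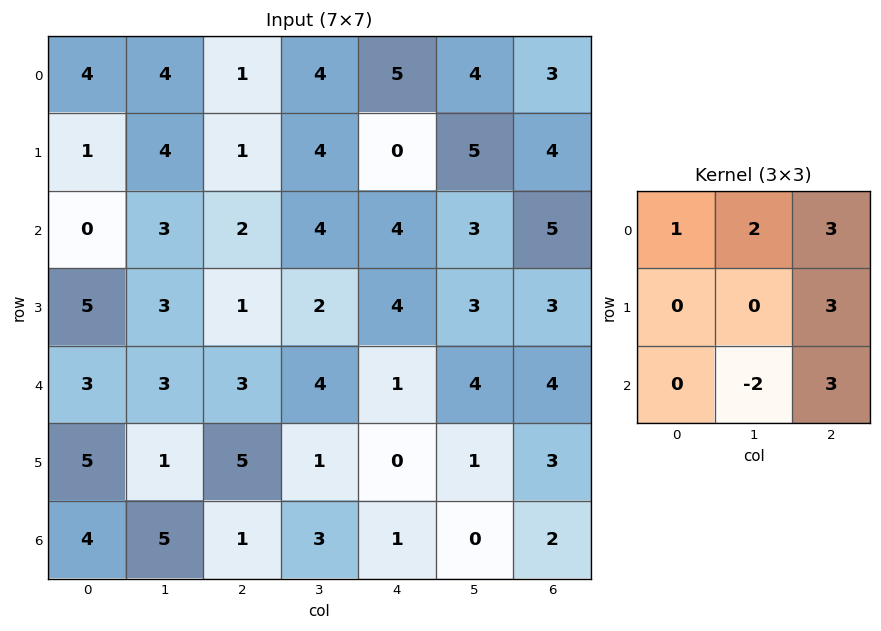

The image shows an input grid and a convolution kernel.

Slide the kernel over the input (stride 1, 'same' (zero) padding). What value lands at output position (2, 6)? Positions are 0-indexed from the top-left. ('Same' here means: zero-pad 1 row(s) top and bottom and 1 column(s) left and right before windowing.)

The receptive field on the zero-padded input at this output position is [5 4 0 / 3 5 0 / 3 3 0]. Elementwise product with the kernel and sum: 5·1 + 4·2 + 0·3 + 0·3 + 3·-2 + 0·3.

7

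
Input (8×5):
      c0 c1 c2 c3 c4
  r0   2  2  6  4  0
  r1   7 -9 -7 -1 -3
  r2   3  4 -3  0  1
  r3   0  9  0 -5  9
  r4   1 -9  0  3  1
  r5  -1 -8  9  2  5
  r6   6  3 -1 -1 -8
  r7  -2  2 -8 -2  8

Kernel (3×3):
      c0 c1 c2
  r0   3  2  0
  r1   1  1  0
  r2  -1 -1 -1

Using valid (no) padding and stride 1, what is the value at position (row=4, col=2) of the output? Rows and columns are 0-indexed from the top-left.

The receptive field on the input at this output position is [0 3 1 / 9 2 5 / -1 -1 -8]. Elementwise product with the kernel and sum: 0·3 + 3·2 + 9·1 + 2·1 + -1·-1 + -1·-1 + -8·-1.

27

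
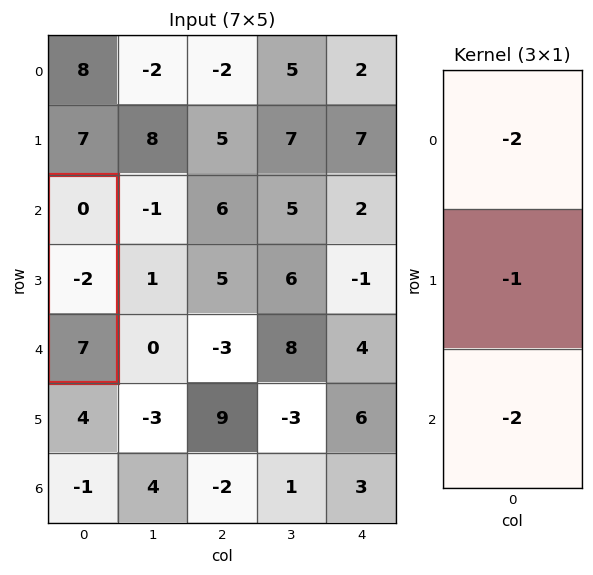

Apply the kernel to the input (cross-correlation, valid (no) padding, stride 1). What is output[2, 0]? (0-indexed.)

-12

The receptive field on the input at this output position is [0 / -2 / 7]. Elementwise product with the kernel and sum: 0·-2 + -2·-1 + 7·-2.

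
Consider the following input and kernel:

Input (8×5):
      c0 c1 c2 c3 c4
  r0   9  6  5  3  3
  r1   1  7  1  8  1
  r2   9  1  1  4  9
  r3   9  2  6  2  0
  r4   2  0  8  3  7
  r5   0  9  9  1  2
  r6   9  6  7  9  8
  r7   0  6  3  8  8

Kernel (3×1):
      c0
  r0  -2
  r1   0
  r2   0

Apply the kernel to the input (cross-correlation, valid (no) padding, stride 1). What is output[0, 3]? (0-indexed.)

The receptive field on the input at this output position is [3 / 8 / 4]. Elementwise product with the kernel and sum: 3·-2.

-6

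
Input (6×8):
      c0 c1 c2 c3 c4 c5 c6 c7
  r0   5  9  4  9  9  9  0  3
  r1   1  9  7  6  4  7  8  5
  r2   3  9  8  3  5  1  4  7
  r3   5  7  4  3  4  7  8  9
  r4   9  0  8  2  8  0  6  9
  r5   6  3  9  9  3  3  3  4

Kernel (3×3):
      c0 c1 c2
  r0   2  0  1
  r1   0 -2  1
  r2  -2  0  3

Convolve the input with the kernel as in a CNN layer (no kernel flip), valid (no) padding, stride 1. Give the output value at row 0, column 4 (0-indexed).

The receptive field on the input at this output position is [9 9 0 / 4 7 8 / 5 1 4]. Elementwise product with the kernel and sum: 9·2 + 0·1 + 7·-2 + 8·1 + 5·-2 + 4·3.

14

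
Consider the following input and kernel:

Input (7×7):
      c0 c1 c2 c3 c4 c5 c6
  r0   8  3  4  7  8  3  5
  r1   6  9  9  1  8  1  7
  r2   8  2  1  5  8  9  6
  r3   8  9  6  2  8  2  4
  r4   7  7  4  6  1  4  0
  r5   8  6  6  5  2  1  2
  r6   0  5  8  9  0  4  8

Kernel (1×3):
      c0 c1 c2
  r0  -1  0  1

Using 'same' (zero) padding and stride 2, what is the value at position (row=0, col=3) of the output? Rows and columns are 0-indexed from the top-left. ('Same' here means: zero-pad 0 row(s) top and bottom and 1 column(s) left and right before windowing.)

The receptive field on the zero-padded input at this output position is [3 5 0]. Elementwise product with the kernel and sum: 3·-1 + 0·1.

-3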